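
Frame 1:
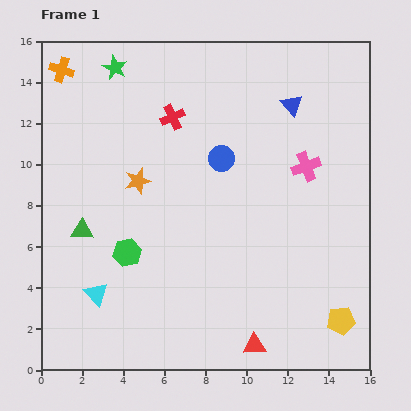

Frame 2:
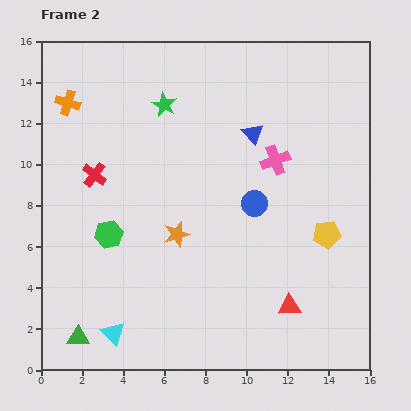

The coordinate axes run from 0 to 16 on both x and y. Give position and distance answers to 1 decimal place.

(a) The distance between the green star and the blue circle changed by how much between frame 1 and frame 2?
-0.3

Distance in frame 1: 6.8. Distance in frame 2: 6.5.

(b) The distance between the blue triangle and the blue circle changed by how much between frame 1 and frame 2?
-0.9

Distance in frame 1: 4.3. Distance in frame 2: 3.4.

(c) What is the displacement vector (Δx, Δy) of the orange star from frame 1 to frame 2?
(1.9, -2.6)

The orange star was at (4.7, 9.2) in frame 1 and (6.6, 6.6) in frame 2.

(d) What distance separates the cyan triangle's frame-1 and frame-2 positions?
2.1

The cyan triangle moved from (2.7, 3.7) to (3.5, 1.8), a distance of √(0.8² + 1.9²) ≈ 2.1.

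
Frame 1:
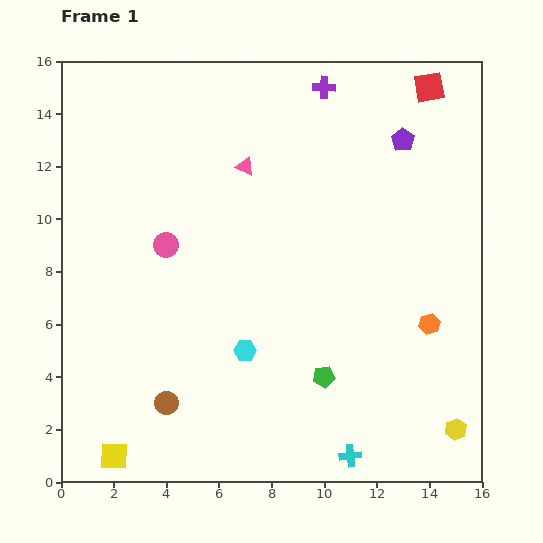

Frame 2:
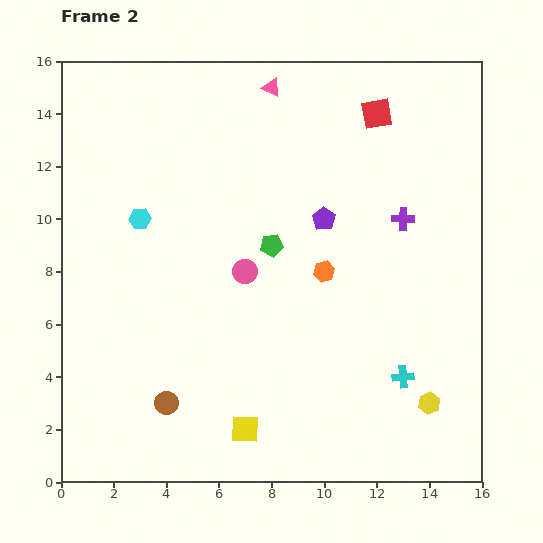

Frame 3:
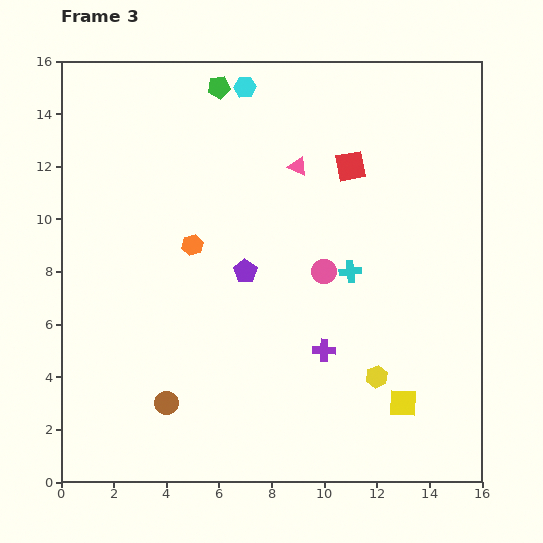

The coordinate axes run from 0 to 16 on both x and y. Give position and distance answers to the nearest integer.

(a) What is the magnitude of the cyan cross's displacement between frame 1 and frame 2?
4

The cyan cross moved from (11, 1) to (13, 4), a distance of √(2² + 3²) ≈ 4.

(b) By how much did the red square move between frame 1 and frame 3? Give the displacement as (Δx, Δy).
(-3, -3)

The red square was at (14, 15) in frame 1 and (11, 12) in frame 3.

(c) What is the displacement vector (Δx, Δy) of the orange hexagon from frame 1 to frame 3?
(-9, 3)

The orange hexagon was at (14, 6) in frame 1 and (5, 9) in frame 3.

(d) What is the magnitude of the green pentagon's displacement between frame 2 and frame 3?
6

The green pentagon moved from (8, 9) to (6, 15), a distance of √(2² + 6²) ≈ 6.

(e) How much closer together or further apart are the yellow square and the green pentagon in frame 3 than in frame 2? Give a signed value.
+7

Distance in frame 2: 7. Distance in frame 3: 14.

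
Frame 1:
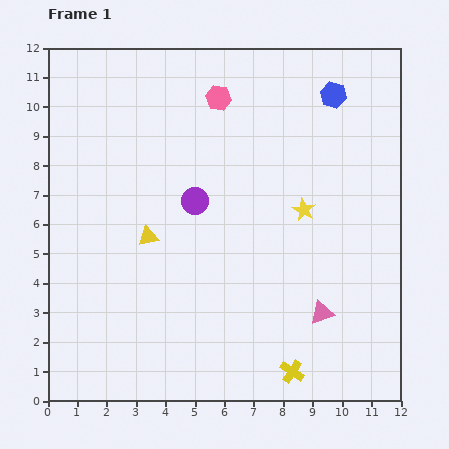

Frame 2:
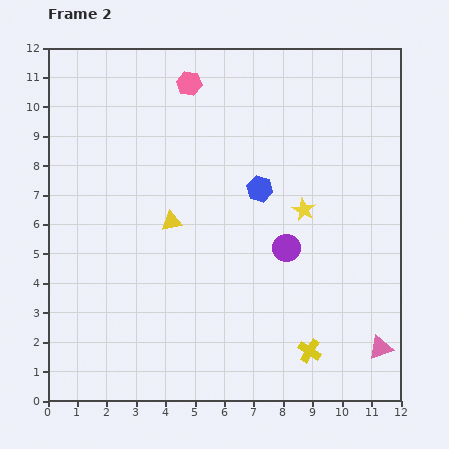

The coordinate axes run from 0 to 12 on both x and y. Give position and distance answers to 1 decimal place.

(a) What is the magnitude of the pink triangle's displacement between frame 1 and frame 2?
2.3

The pink triangle moved from (9.3, 3.0) to (11.3, 1.8), a distance of √(2.0² + 1.2²) ≈ 2.3.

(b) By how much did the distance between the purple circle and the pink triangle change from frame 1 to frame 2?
-1.0

Distance in frame 1: 5.7. Distance in frame 2: 4.7.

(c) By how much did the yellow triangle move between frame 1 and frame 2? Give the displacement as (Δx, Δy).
(0.8, 0.5)

The yellow triangle was at (3.4, 5.6) in frame 1 and (4.2, 6.1) in frame 2.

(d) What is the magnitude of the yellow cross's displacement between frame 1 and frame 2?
0.9

The yellow cross moved from (8.3, 1.0) to (8.9, 1.7), a distance of √(0.6² + 0.7²) ≈ 0.9.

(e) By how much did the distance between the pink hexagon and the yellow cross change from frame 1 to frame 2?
+0.4

Distance in frame 1: 9.6. Distance in frame 2: 10.0.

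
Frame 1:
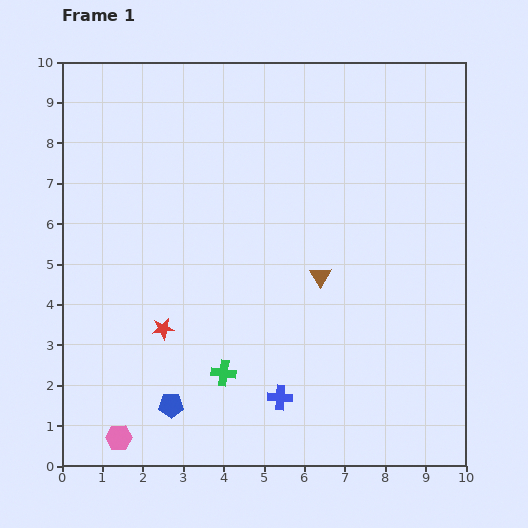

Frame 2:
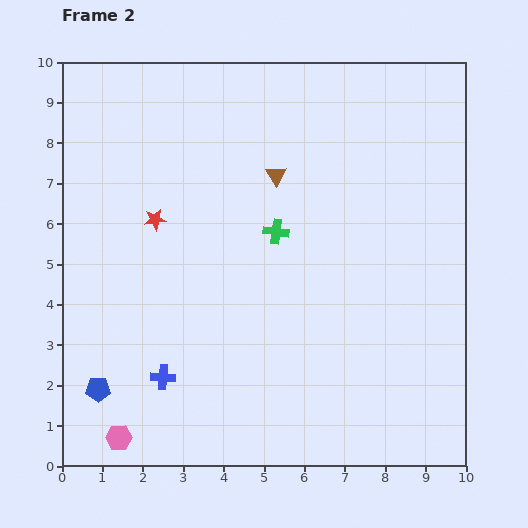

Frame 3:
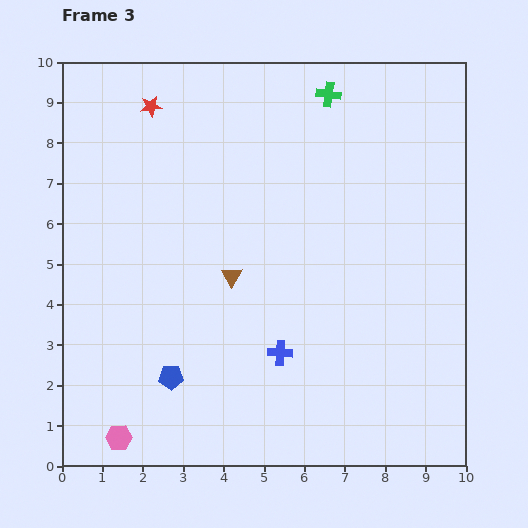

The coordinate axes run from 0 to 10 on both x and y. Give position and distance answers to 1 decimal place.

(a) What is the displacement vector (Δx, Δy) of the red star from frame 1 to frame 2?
(-0.2, 2.7)

The red star was at (2.5, 3.4) in frame 1 and (2.3, 6.1) in frame 2.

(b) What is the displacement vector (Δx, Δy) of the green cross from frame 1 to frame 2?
(1.3, 3.5)

The green cross was at (4.0, 2.3) in frame 1 and (5.3, 5.8) in frame 2.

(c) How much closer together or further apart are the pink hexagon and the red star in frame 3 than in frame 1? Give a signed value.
+5.3

Distance in frame 1: 2.9. Distance in frame 3: 8.2.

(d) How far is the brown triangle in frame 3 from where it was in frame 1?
2.2

The brown triangle moved from (6.4, 4.7) to (4.2, 4.7), a distance of √(2.2² + 0.0²) ≈ 2.2.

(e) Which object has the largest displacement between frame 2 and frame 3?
the green cross

(moved 3.6; next 3.0)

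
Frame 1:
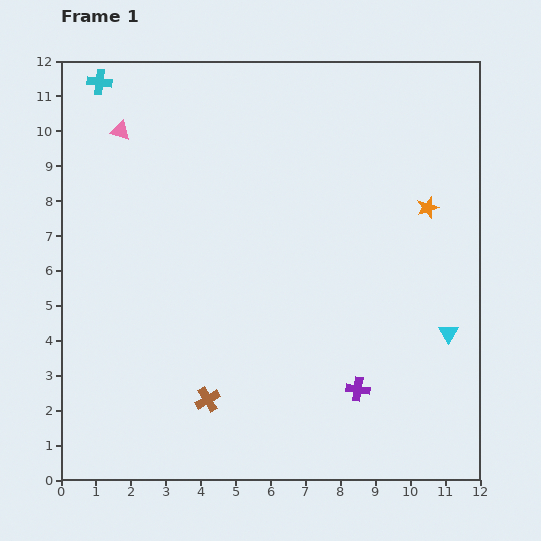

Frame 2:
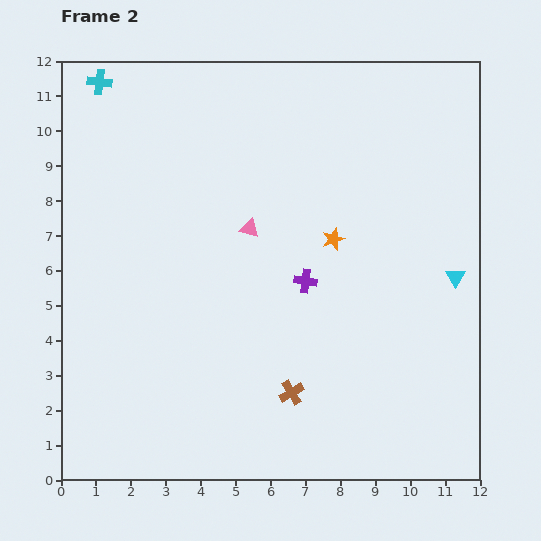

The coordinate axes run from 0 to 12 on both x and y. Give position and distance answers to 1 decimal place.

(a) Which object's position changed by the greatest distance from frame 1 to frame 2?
the pink triangle

(moved 4.6; next 3.4)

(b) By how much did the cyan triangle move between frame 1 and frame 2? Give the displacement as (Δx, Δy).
(0.2, 1.6)

The cyan triangle was at (11.1, 4.2) in frame 1 and (11.3, 5.8) in frame 2.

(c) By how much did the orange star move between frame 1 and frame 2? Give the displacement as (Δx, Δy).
(-2.7, -0.9)

The orange star was at (10.5, 7.8) in frame 1 and (7.8, 6.9) in frame 2.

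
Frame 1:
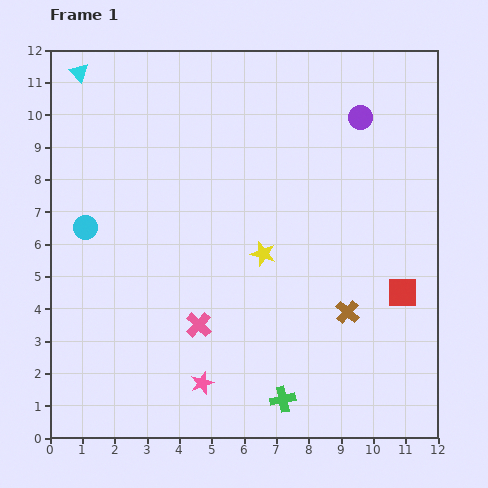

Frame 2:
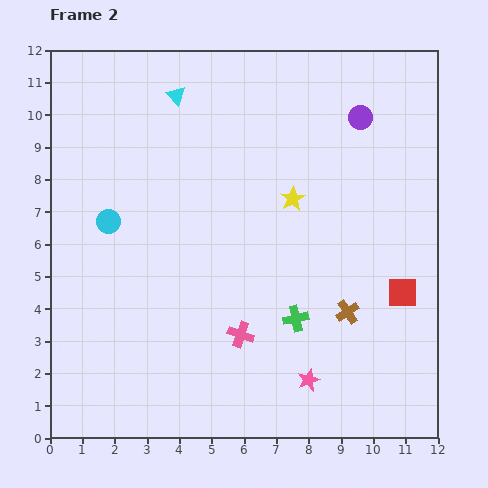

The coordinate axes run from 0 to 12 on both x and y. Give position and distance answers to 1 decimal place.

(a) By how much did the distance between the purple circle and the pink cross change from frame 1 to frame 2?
-0.4

Distance in frame 1: 8.1. Distance in frame 2: 7.7.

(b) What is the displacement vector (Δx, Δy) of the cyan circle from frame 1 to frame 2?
(0.7, 0.2)

The cyan circle was at (1.1, 6.5) in frame 1 and (1.8, 6.7) in frame 2.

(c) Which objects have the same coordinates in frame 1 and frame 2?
the brown cross, the purple circle, the red square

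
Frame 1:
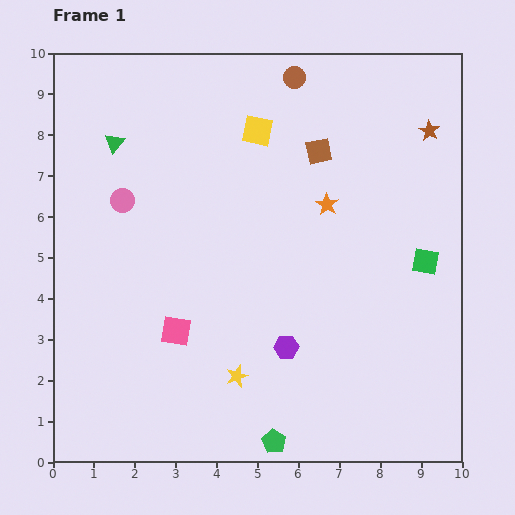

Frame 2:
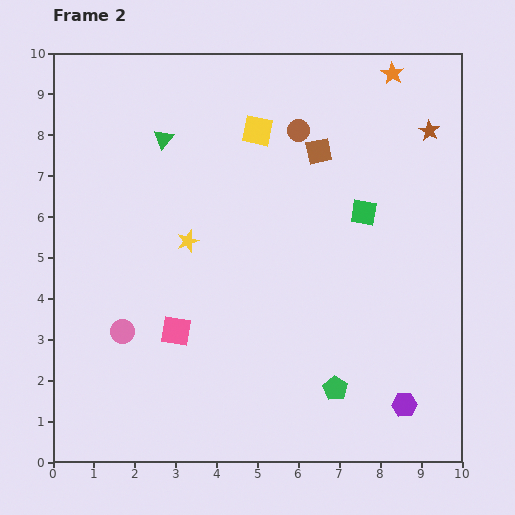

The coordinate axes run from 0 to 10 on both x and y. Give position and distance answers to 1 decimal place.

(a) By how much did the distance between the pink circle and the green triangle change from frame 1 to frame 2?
+3.4

Distance in frame 1: 1.4. Distance in frame 2: 4.8.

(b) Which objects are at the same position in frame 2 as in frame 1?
the pink square, the brown star, the yellow square, the brown square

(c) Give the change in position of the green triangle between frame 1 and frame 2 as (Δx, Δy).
(1.2, 0.1)

The green triangle was at (1.5, 7.8) in frame 1 and (2.7, 7.9) in frame 2.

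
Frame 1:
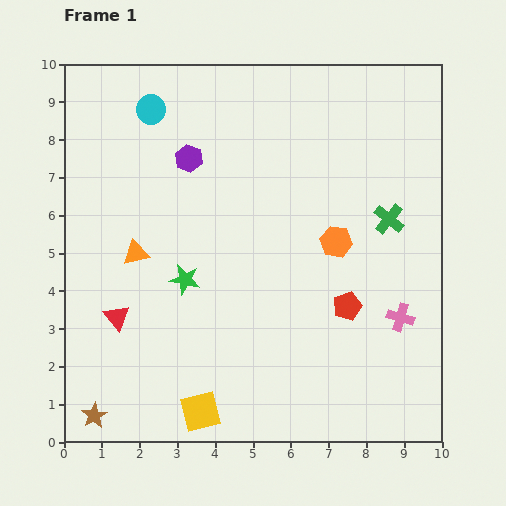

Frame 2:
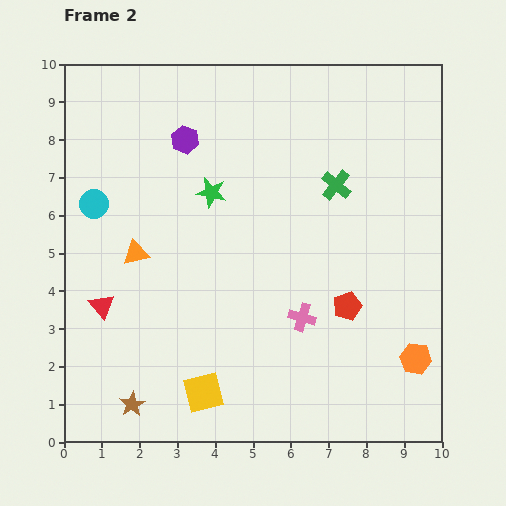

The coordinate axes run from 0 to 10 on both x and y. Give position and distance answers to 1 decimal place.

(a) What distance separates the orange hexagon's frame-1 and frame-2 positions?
3.7

The orange hexagon moved from (7.2, 5.3) to (9.3, 2.2), a distance of √(2.1² + 3.1²) ≈ 3.7.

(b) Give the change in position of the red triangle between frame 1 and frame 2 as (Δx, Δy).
(-0.4, 0.3)

The red triangle was at (1.4, 3.3) in frame 1 and (1.0, 3.6) in frame 2.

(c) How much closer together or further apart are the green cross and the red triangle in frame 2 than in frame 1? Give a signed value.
-0.7

Distance in frame 1: 7.7. Distance in frame 2: 7.0.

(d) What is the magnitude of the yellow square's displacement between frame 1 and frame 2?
0.5

The yellow square moved from (3.6, 0.8) to (3.7, 1.3), a distance of √(0.1² + 0.5²) ≈ 0.5.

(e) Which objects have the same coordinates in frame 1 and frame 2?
the orange triangle, the red pentagon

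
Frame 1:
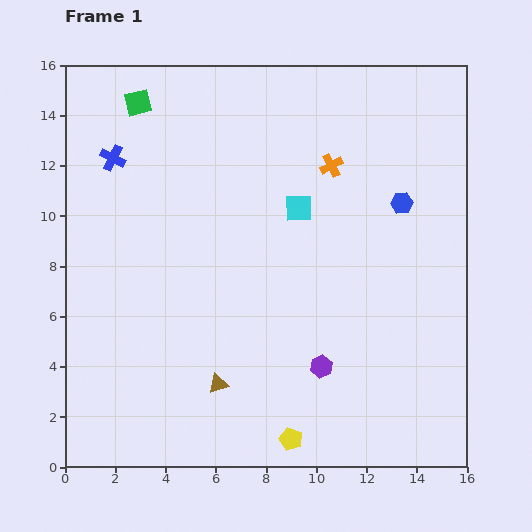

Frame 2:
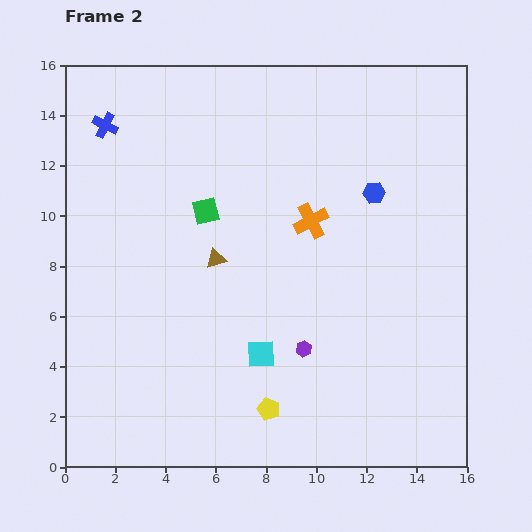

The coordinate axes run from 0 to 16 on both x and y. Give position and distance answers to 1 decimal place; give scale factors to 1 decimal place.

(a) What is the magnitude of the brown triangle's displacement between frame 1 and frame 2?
5.0

The brown triangle moved from (6.1, 3.3) to (6.0, 8.3), a distance of √(0.1² + 5.0²) ≈ 5.0.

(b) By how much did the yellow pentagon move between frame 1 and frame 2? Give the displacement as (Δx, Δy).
(-0.9, 1.2)

The yellow pentagon was at (9.0, 1.1) in frame 1 and (8.1, 2.3) in frame 2.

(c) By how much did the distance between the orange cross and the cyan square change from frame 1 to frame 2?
+3.6

Distance in frame 1: 2.1. Distance in frame 2: 5.7.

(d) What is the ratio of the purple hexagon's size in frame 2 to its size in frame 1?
0.7×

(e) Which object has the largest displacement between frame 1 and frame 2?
the cyan square

(moved 6.0; next 5.1)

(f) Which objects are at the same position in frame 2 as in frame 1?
none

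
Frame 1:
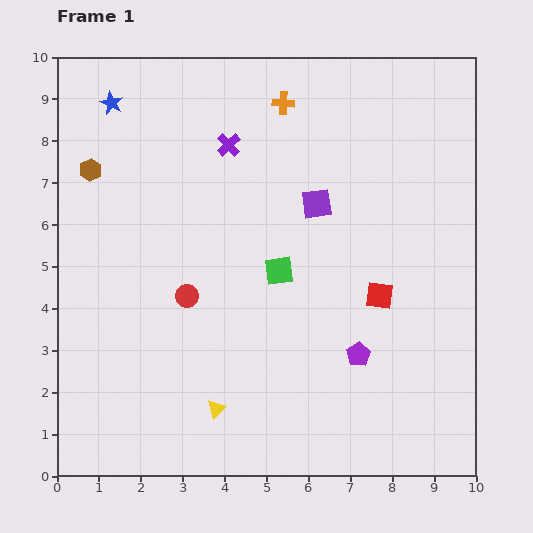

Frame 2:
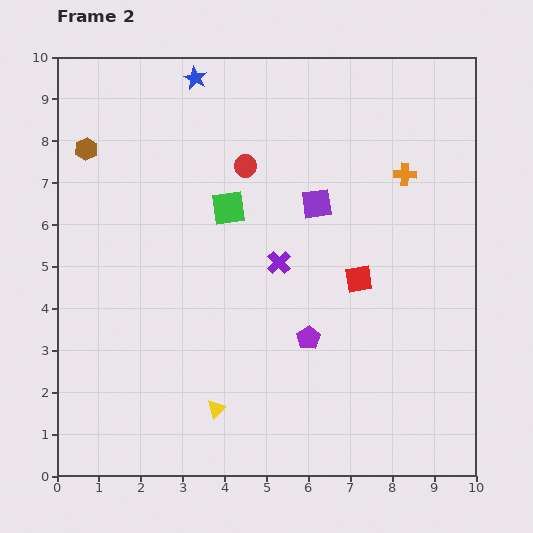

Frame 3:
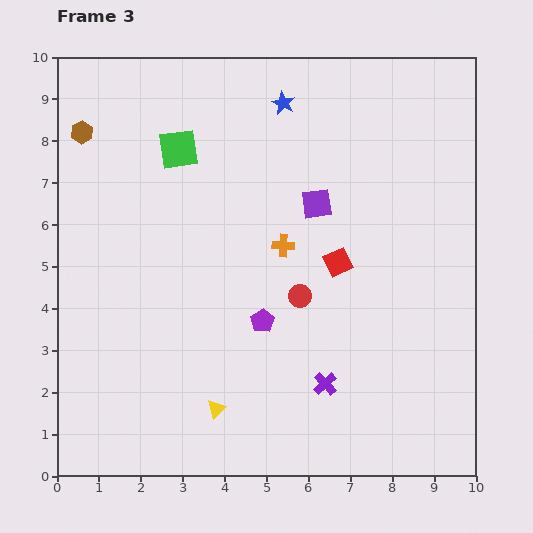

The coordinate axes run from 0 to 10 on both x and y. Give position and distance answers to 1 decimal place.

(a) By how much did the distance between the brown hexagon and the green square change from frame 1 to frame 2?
-1.4

Distance in frame 1: 5.1. Distance in frame 2: 3.7.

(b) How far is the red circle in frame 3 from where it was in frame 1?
2.7

The red circle moved from (3.1, 4.3) to (5.8, 4.3), a distance of √(2.7² + 0.0²) ≈ 2.7.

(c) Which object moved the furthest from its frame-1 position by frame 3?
the purple cross

(moved 6.1; next 4.1)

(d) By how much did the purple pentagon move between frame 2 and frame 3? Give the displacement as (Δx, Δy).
(-1.1, 0.4)

The purple pentagon was at (6.0, 3.3) in frame 2 and (4.9, 3.7) in frame 3.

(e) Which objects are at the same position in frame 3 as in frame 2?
the yellow triangle, the purple square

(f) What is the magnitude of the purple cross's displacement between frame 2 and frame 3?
3.1

The purple cross moved from (5.3, 5.1) to (6.4, 2.2), a distance of √(1.1² + 2.9²) ≈ 3.1.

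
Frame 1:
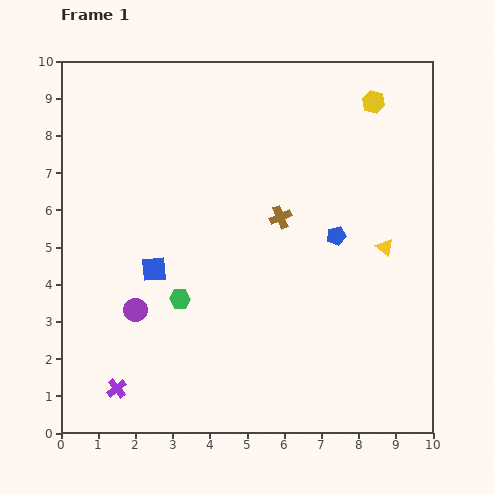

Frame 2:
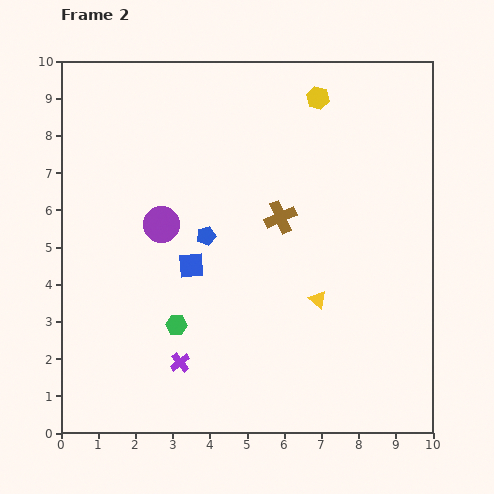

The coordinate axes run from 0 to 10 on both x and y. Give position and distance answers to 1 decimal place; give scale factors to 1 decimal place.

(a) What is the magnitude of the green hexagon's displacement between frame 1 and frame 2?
0.7

The green hexagon moved from (3.2, 3.6) to (3.1, 2.9), a distance of √(0.1² + 0.7²) ≈ 0.7.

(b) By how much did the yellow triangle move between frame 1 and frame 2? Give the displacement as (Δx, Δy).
(-1.8, -1.4)

The yellow triangle was at (8.7, 5.0) in frame 1 and (6.9, 3.6) in frame 2.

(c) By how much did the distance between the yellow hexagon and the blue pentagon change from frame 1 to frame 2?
+1.1

Distance in frame 1: 3.7. Distance in frame 2: 4.8.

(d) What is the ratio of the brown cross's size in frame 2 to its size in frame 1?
1.4×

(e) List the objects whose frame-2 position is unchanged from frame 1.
the brown cross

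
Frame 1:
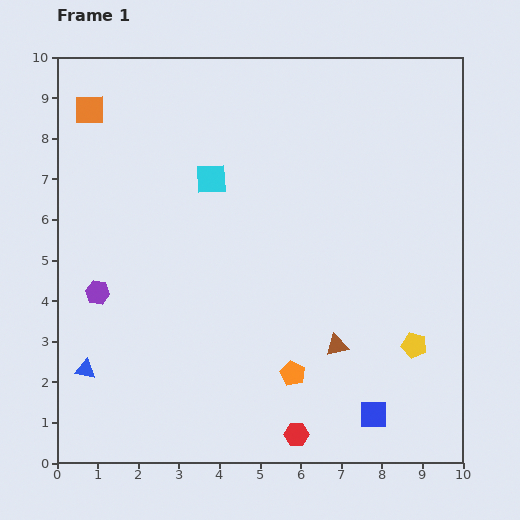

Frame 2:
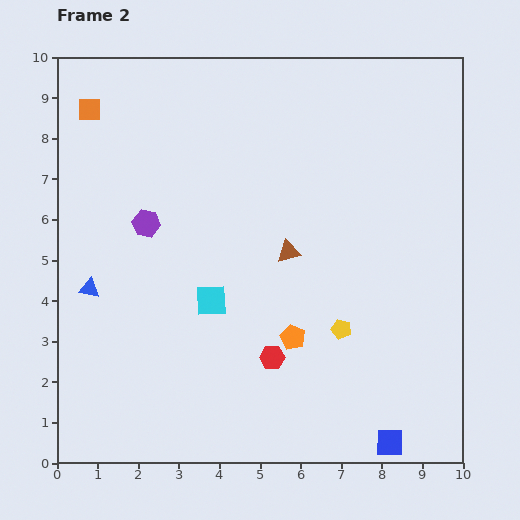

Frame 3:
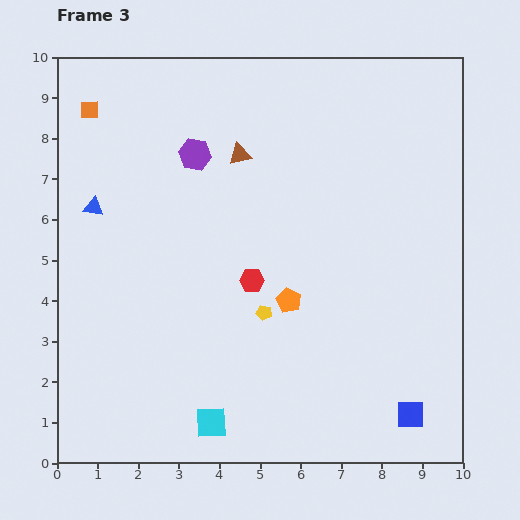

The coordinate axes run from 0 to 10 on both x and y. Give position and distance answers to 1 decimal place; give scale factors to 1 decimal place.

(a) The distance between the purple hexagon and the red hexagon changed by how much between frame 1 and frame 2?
-1.5

Distance in frame 1: 6.0. Distance in frame 2: 4.5.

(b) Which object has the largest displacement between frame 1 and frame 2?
the cyan square

(moved 3.0; next 2.6)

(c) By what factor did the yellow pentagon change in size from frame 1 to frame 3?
0.6×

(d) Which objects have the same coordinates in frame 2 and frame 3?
the orange square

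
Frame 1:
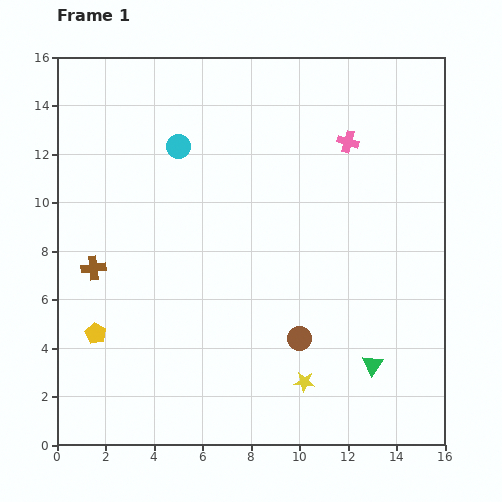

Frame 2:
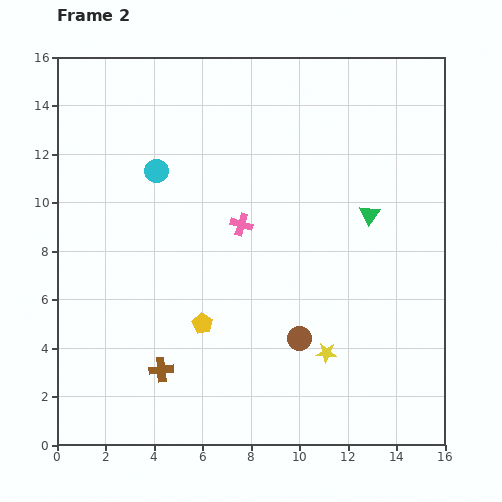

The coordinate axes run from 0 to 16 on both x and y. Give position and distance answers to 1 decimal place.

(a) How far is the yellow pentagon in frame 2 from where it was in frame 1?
4.4

The yellow pentagon moved from (1.6, 4.6) to (6.0, 5.0), a distance of √(4.4² + 0.4²) ≈ 4.4.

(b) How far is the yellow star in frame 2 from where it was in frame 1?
1.5

The yellow star moved from (10.2, 2.6) to (11.1, 3.8), a distance of √(0.9² + 1.2²) ≈ 1.5.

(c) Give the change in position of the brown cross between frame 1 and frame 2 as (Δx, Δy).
(2.8, -4.2)

The brown cross was at (1.5, 7.3) in frame 1 and (4.3, 3.1) in frame 2.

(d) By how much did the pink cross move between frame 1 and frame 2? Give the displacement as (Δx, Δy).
(-4.4, -3.4)

The pink cross was at (12.0, 12.5) in frame 1 and (7.6, 9.1) in frame 2.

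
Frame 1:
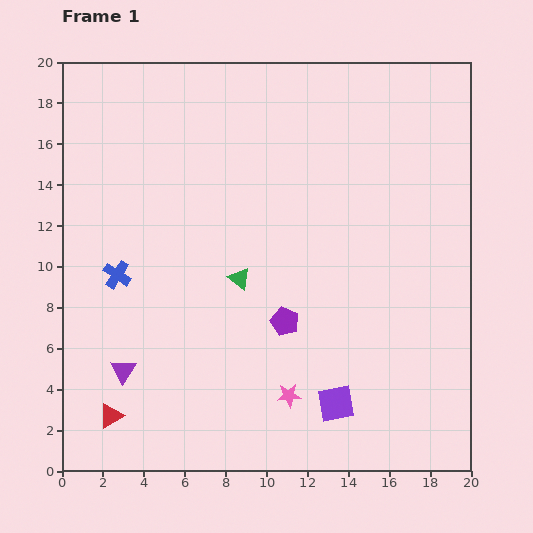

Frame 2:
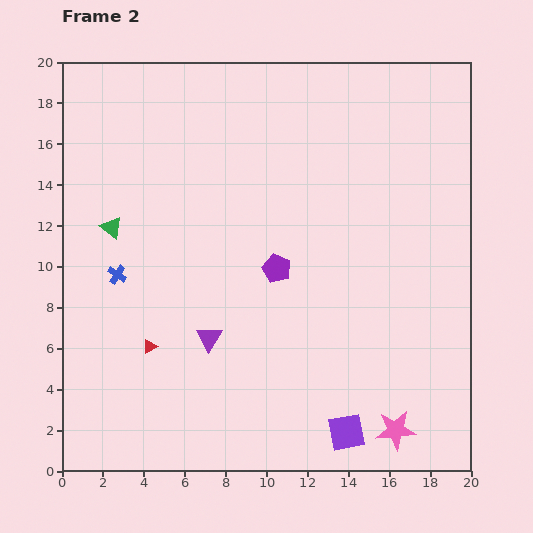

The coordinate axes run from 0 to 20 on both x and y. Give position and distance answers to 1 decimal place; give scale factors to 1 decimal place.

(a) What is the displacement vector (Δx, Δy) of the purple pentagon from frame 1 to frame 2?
(-0.4, 2.6)

The purple pentagon was at (10.9, 7.3) in frame 1 and (10.5, 9.9) in frame 2.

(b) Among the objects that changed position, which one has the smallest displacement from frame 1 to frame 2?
the purple square

(moved 1.5)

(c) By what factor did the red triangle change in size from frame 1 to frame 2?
0.6×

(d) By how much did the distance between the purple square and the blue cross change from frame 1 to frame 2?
+1.2

Distance in frame 1: 12.4. Distance in frame 2: 13.6.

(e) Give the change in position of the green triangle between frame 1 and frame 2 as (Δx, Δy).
(-6.3, 2.5)

The green triangle was at (8.7, 9.4) in frame 1 and (2.4, 11.9) in frame 2.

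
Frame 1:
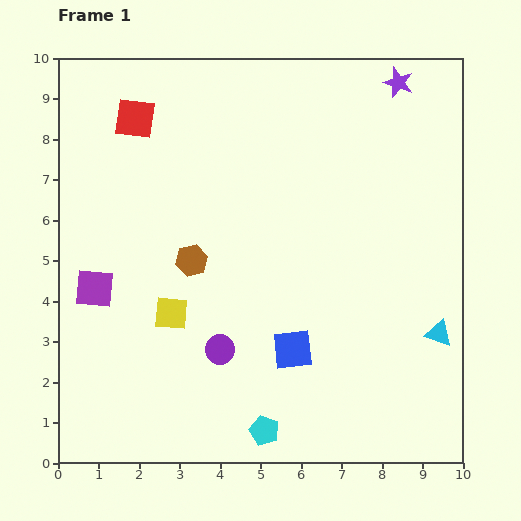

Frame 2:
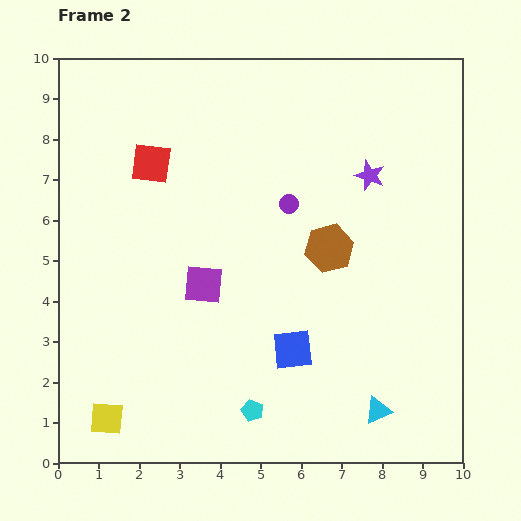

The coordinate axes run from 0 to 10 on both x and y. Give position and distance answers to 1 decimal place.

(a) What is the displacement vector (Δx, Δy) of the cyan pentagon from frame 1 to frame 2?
(-0.3, 0.5)

The cyan pentagon was at (5.1, 0.8) in frame 1 and (4.8, 1.3) in frame 2.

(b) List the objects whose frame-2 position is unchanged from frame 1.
the blue square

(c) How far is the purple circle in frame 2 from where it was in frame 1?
4.0

The purple circle moved from (4.0, 2.8) to (5.7, 6.4), a distance of √(1.7² + 3.6²) ≈ 4.0.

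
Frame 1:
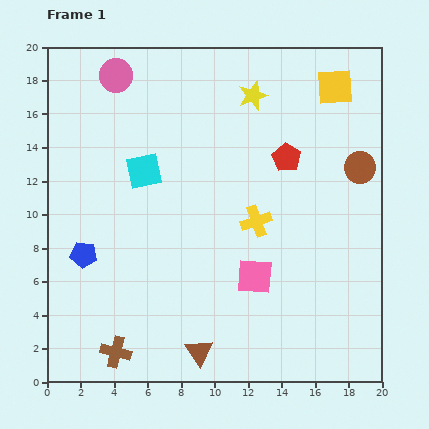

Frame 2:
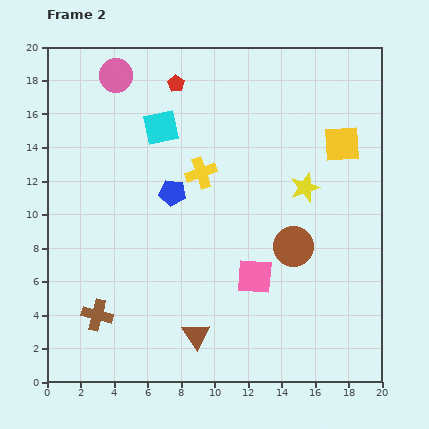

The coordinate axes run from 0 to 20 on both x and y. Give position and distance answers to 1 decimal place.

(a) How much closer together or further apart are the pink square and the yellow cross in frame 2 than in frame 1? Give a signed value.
+3.7

Distance in frame 1: 3.3. Distance in frame 2: 7.0.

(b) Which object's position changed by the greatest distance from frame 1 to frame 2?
the red pentagon

(moved 7.9; next 6.5)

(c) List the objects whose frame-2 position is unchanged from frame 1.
the pink circle, the pink square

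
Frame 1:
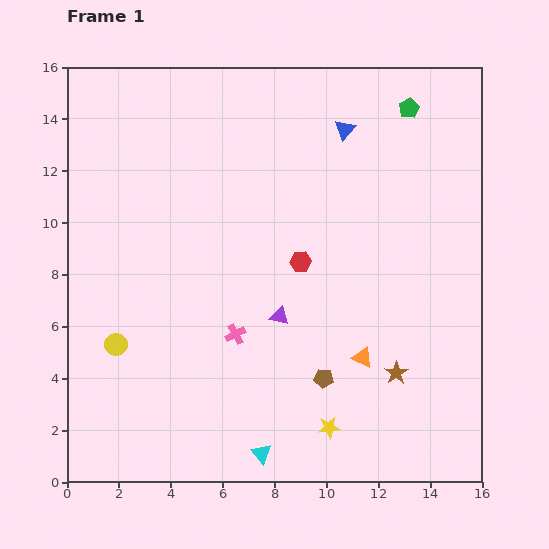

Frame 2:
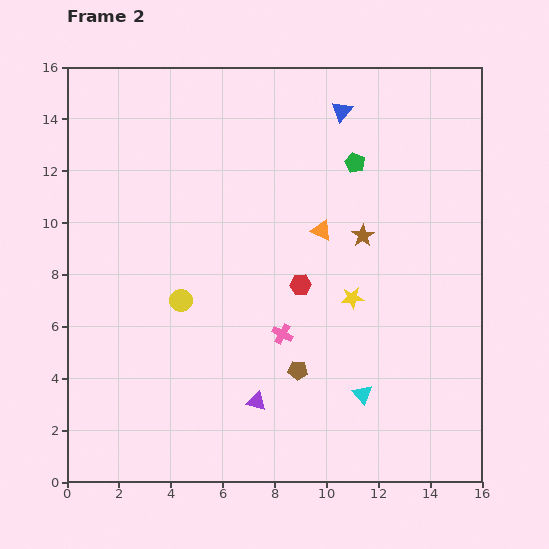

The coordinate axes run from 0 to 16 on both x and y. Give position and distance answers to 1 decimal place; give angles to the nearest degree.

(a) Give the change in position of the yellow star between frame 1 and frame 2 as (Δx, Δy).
(0.9, 5.0)

The yellow star was at (10.1, 2.1) in frame 1 and (11.0, 7.1) in frame 2.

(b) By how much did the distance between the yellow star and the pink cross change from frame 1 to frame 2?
-2.1

Distance in frame 1: 5.1. Distance in frame 2: 3.0.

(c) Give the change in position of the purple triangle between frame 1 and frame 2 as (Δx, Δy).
(-0.9, -3.3)

The purple triangle was at (8.2, 6.4) in frame 1 and (7.3, 3.1) in frame 2.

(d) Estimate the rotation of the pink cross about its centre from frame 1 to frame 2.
34° counter-clockwise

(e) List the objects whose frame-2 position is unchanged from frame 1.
none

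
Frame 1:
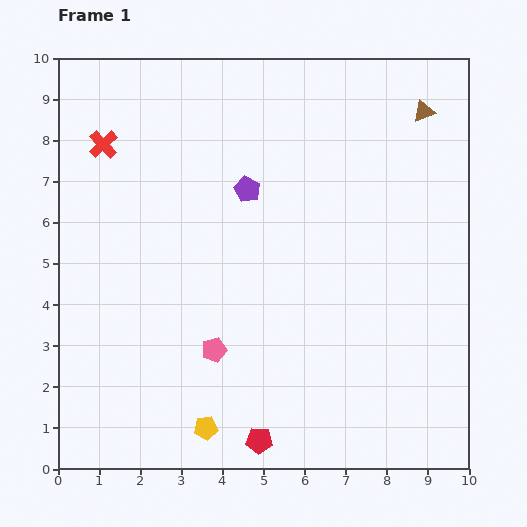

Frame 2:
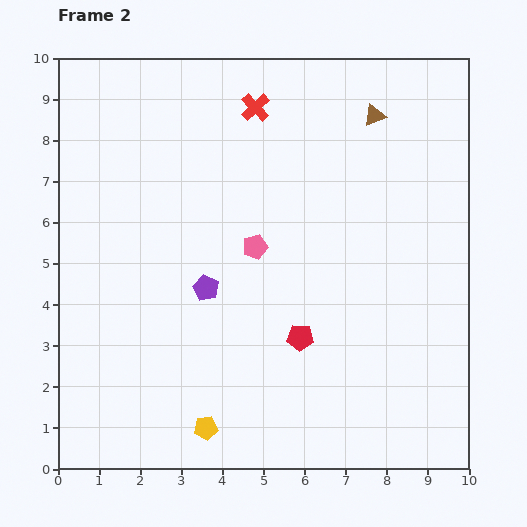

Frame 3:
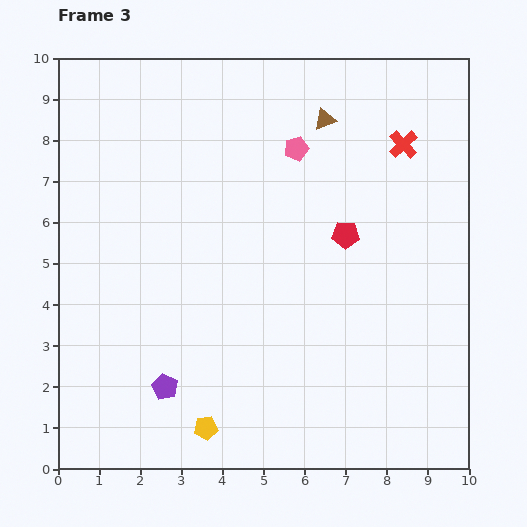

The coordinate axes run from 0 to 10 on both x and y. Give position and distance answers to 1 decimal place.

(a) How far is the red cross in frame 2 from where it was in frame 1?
3.8

The red cross moved from (1.1, 7.9) to (4.8, 8.8), a distance of √(3.7² + 0.9²) ≈ 3.8.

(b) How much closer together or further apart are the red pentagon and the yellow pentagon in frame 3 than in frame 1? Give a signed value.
+4.5

Distance in frame 1: 1.3. Distance in frame 3: 5.8.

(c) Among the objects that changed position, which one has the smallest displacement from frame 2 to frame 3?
the brown triangle

(moved 1.2)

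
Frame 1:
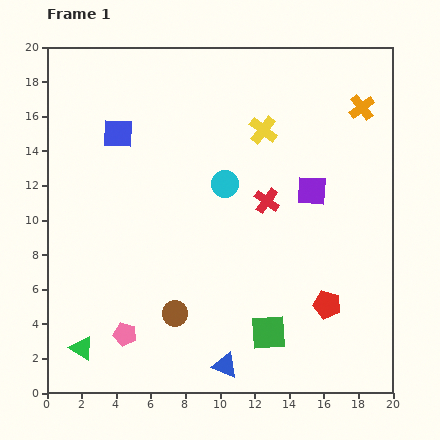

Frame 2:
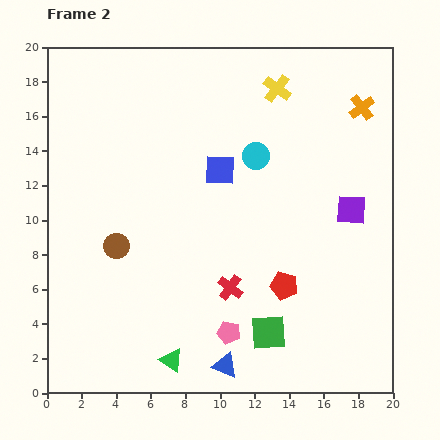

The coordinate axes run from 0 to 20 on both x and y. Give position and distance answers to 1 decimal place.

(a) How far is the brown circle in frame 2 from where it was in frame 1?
5.2

The brown circle moved from (7.4, 4.6) to (4.0, 8.5), a distance of √(3.4² + 3.9²) ≈ 5.2.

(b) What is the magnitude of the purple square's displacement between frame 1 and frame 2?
2.5

The purple square moved from (15.3, 11.7) to (17.6, 10.6), a distance of √(2.3² + 1.1²) ≈ 2.5.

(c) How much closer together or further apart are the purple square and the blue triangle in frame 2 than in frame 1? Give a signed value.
+0.3

Distance in frame 1: 11.3. Distance in frame 2: 11.6.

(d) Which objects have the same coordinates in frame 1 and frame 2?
the orange cross, the green square, the blue triangle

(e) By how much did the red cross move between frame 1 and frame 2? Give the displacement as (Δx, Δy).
(-2.1, -5.0)

The red cross was at (12.7, 11.1) in frame 1 and (10.6, 6.1) in frame 2.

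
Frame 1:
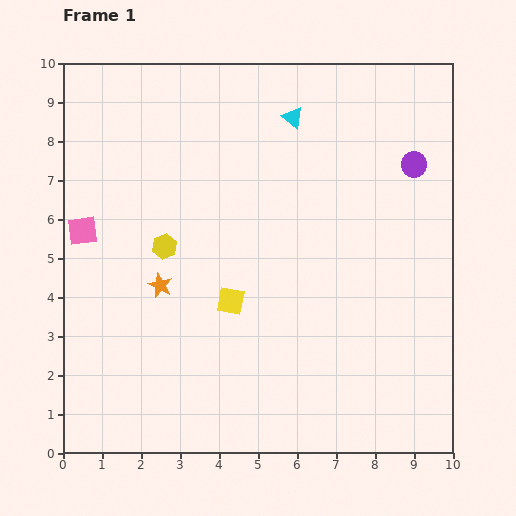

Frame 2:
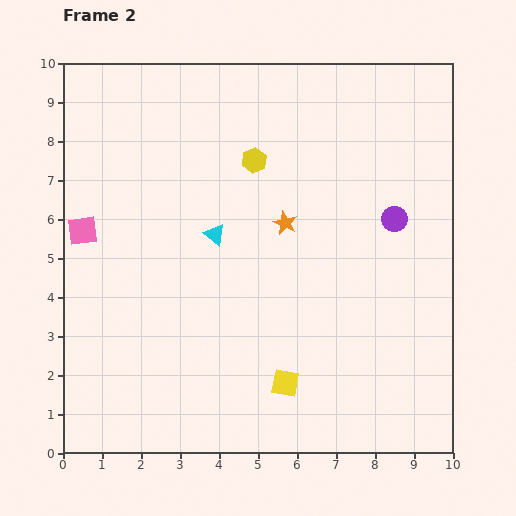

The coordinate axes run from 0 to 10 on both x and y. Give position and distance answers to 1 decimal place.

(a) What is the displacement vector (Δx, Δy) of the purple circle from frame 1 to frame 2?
(-0.5, -1.4)

The purple circle was at (9.0, 7.4) in frame 1 and (8.5, 6.0) in frame 2.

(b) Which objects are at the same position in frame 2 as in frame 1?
the pink square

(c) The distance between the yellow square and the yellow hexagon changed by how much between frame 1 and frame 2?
+3.6

Distance in frame 1: 2.2. Distance in frame 2: 5.8.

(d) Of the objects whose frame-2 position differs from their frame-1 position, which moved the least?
the purple circle

(moved 1.5)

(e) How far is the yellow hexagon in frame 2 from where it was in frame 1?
3.2

The yellow hexagon moved from (2.6, 5.3) to (4.9, 7.5), a distance of √(2.3² + 2.2²) ≈ 3.2.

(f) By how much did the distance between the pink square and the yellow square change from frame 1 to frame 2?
+2.3

Distance in frame 1: 4.2. Distance in frame 2: 6.5.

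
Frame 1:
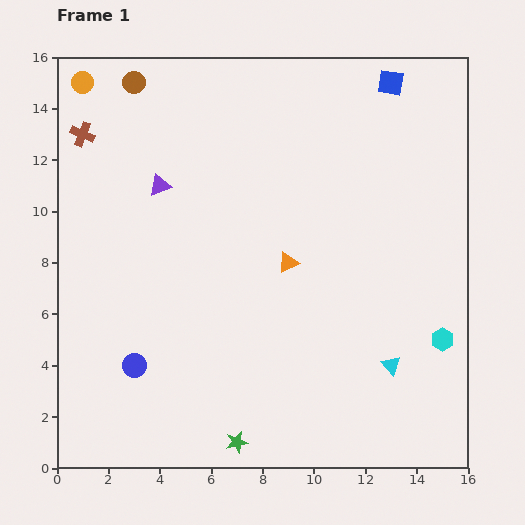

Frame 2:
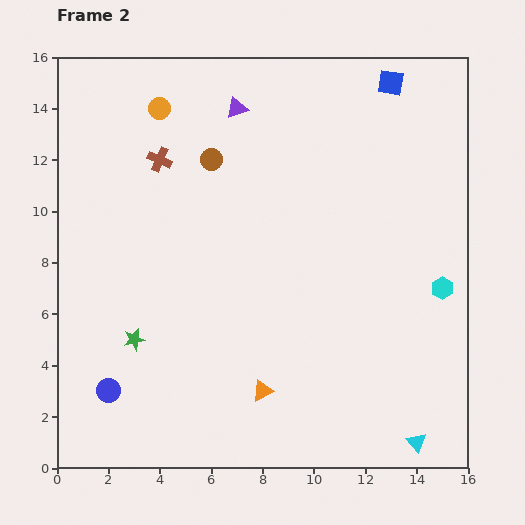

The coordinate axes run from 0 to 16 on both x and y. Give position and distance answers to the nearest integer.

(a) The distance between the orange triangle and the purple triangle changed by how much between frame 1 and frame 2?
+5

Distance in frame 1: 6. Distance in frame 2: 11.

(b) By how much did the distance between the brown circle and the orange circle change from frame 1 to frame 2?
+1

Distance in frame 1: 2. Distance in frame 2: 3.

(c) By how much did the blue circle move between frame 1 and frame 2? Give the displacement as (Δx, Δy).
(-1, -1)

The blue circle was at (3, 4) in frame 1 and (2, 3) in frame 2.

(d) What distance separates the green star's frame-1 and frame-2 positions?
6

The green star moved from (7, 1) to (3, 5), a distance of √(4² + 4²) ≈ 6.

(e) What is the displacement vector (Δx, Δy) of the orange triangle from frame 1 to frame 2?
(-1, -5)

The orange triangle was at (9, 8) in frame 1 and (8, 3) in frame 2.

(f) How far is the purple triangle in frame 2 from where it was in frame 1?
4

The purple triangle moved from (4, 11) to (7, 14), a distance of √(3² + 3²) ≈ 4.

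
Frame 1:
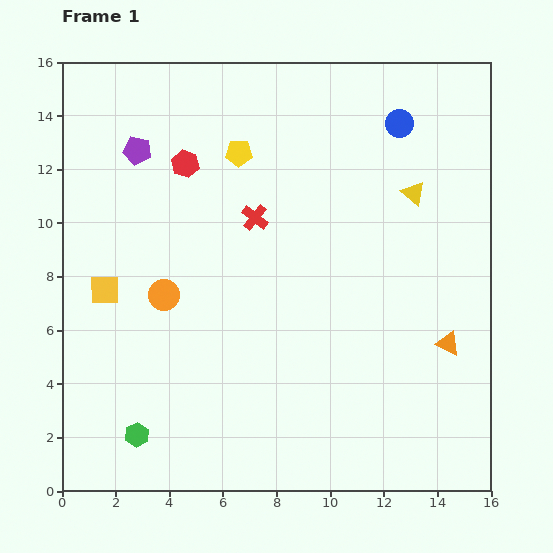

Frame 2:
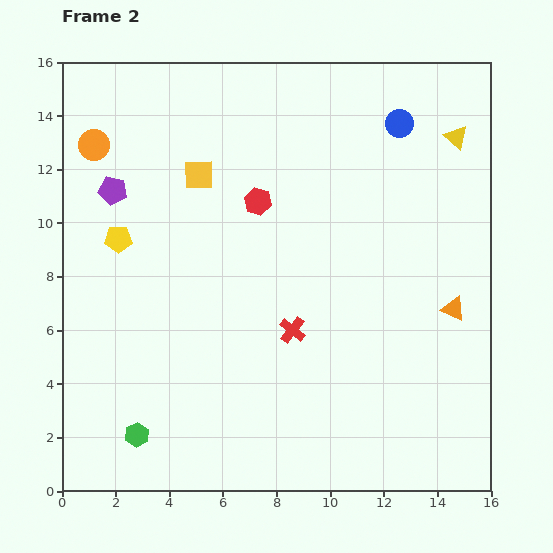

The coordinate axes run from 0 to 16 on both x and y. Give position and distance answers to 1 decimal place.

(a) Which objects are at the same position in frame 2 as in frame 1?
the green hexagon, the blue circle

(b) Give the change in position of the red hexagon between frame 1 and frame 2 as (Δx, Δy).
(2.7, -1.4)

The red hexagon was at (4.6, 12.2) in frame 1 and (7.3, 10.8) in frame 2.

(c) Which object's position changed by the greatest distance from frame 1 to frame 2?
the orange circle

(moved 6.2; next 5.5)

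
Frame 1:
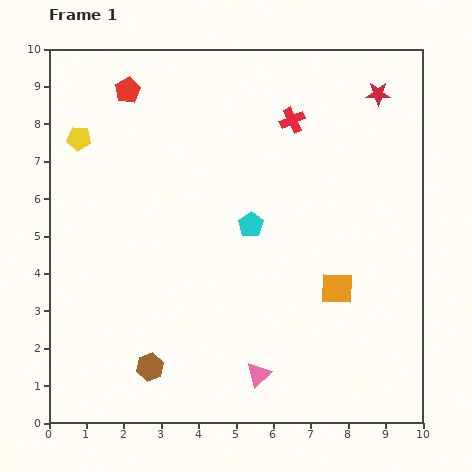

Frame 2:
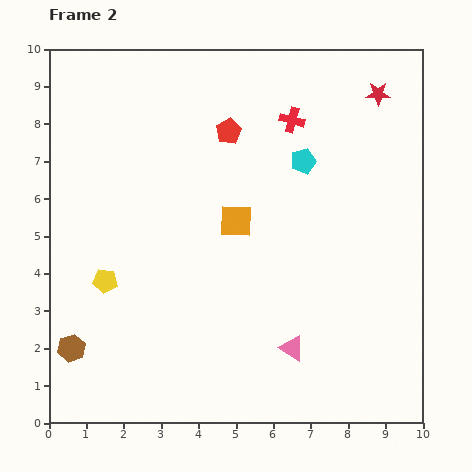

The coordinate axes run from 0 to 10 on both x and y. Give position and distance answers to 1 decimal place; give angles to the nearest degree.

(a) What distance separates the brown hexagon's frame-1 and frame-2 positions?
2.2

The brown hexagon moved from (2.7, 1.5) to (0.6, 2.0), a distance of √(2.1² + 0.5²) ≈ 2.2.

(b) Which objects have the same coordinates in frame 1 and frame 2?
the red cross, the red star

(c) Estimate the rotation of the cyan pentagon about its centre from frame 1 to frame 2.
19° clockwise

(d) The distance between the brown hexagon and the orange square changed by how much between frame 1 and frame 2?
+0.2

Distance in frame 1: 5.4. Distance in frame 2: 5.6.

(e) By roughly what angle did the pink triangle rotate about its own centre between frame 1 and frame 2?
46° counter-clockwise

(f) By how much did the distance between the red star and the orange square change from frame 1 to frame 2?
-0.2

Distance in frame 1: 5.3. Distance in frame 2: 5.1.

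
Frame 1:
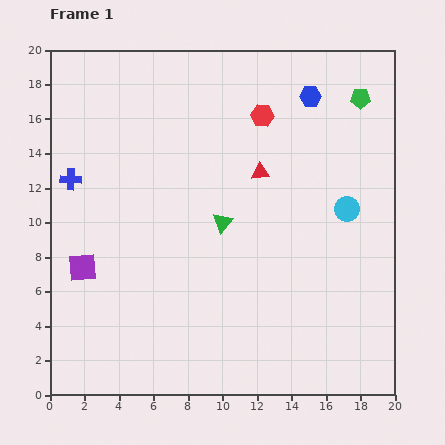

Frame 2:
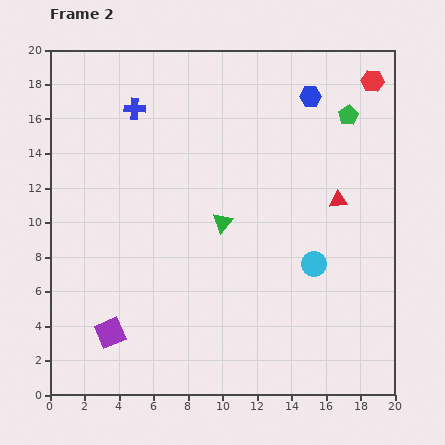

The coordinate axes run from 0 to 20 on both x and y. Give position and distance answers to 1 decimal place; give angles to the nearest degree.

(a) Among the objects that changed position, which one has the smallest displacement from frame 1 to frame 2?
the green pentagon

(moved 1.2)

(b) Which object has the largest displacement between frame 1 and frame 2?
the red hexagon

(moved 6.7; next 5.5)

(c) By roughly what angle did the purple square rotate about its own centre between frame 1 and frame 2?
18° counter-clockwise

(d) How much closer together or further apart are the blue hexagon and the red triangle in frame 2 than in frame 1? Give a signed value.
+0.9

Distance in frame 1: 5.3. Distance in frame 2: 6.2.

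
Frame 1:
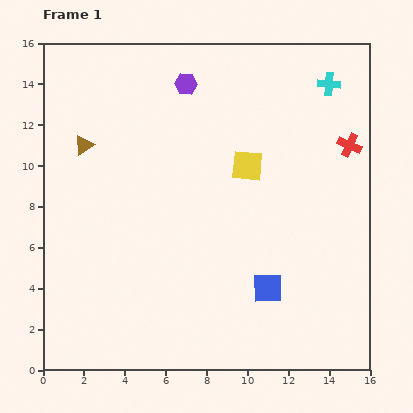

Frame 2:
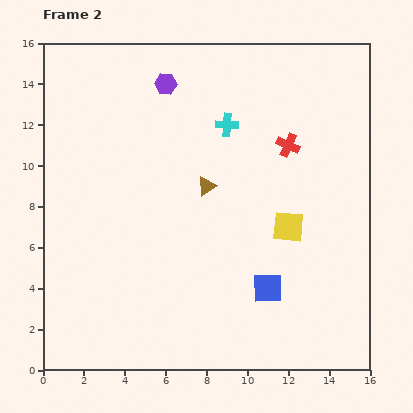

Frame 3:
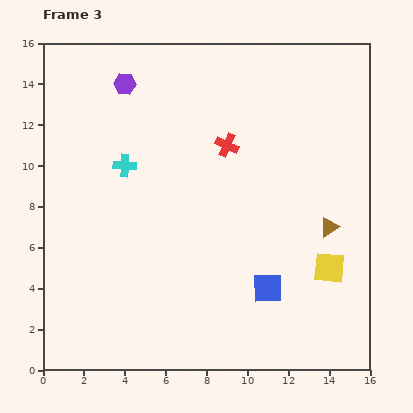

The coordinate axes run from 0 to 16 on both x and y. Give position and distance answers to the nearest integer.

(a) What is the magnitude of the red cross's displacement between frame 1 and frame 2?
3

The red cross moved from (15, 11) to (12, 11), a distance of √(3² + 0²) ≈ 3.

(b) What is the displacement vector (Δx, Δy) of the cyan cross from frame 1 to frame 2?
(-5, -2)

The cyan cross was at (14, 14) in frame 1 and (9, 12) in frame 2.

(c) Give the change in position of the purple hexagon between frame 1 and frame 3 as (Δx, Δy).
(-3, 0)

The purple hexagon was at (7, 14) in frame 1 and (4, 14) in frame 3.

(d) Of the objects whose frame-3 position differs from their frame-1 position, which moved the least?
the purple hexagon

(moved 3)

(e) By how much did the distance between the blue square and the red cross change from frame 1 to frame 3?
-1

Distance in frame 1: 8. Distance in frame 3: 7.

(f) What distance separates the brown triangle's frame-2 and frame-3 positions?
6

The brown triangle moved from (8, 9) to (14, 7), a distance of √(6² + 2²) ≈ 6.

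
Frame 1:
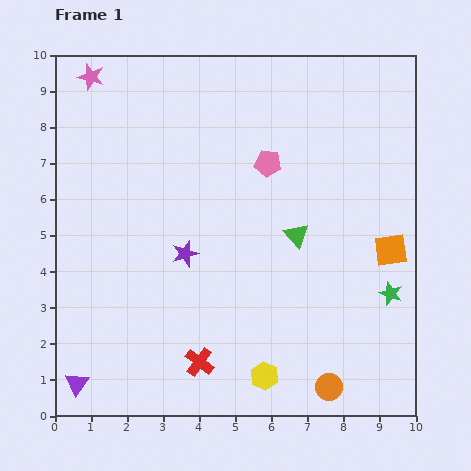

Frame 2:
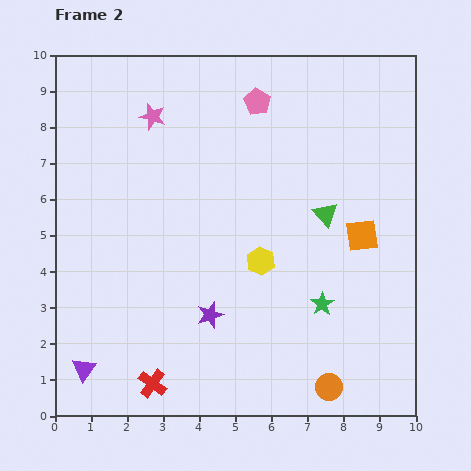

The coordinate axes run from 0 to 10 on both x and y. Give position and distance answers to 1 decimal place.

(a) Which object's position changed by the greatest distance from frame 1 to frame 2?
the yellow hexagon

(moved 3.2; next 2.0)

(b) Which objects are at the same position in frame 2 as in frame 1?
the orange circle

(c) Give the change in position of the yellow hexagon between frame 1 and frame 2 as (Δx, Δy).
(-0.1, 3.2)

The yellow hexagon was at (5.8, 1.1) in frame 1 and (5.7, 4.3) in frame 2.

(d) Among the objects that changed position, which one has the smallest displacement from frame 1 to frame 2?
the purple triangle

(moved 0.4)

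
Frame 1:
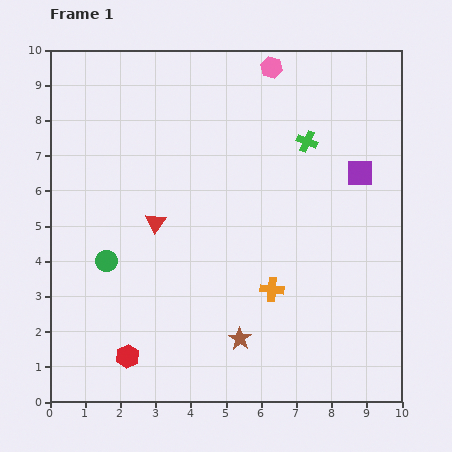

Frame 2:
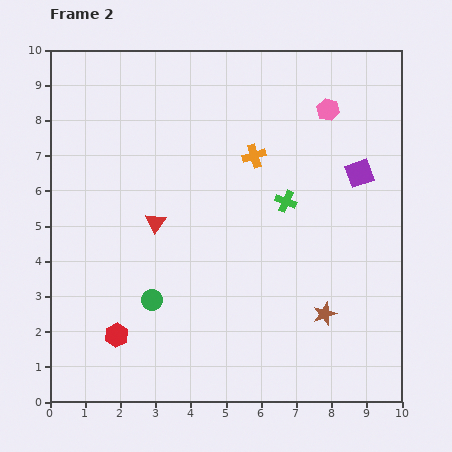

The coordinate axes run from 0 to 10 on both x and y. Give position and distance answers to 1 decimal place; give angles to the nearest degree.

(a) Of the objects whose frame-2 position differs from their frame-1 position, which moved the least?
the red hexagon

(moved 0.7)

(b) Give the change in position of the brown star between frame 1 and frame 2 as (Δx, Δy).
(2.4, 0.7)

The brown star was at (5.4, 1.8) in frame 1 and (7.8, 2.5) in frame 2.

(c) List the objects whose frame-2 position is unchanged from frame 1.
the red triangle, the purple square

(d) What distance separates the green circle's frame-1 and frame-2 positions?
1.7

The green circle moved from (1.6, 4.0) to (2.9, 2.9), a distance of √(1.3² + 1.1²) ≈ 1.7.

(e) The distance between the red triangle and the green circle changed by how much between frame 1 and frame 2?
+0.4

Distance in frame 1: 1.8. Distance in frame 2: 2.2.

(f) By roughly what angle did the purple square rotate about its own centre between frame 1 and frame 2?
21° counter-clockwise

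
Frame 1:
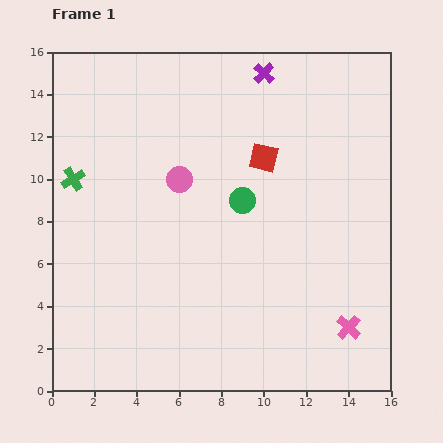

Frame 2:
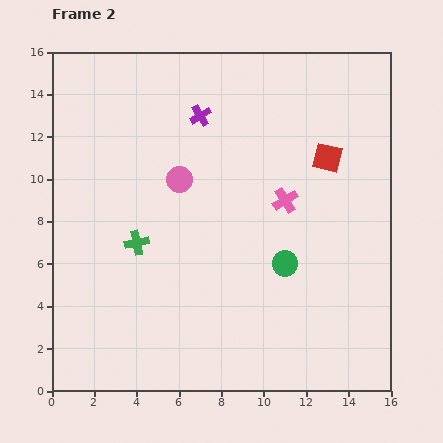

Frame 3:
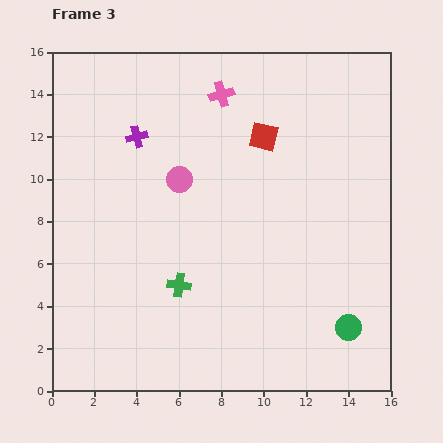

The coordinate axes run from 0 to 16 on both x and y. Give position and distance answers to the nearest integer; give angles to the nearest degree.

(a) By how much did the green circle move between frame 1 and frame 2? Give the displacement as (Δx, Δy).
(2, -3)

The green circle was at (9, 9) in frame 1 and (11, 6) in frame 2.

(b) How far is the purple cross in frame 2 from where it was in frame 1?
4

The purple cross moved from (10, 15) to (7, 13), a distance of √(3² + 2²) ≈ 4.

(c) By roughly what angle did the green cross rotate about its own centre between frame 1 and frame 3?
39° clockwise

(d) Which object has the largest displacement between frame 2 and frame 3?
the pink cross

(moved 6; next 4)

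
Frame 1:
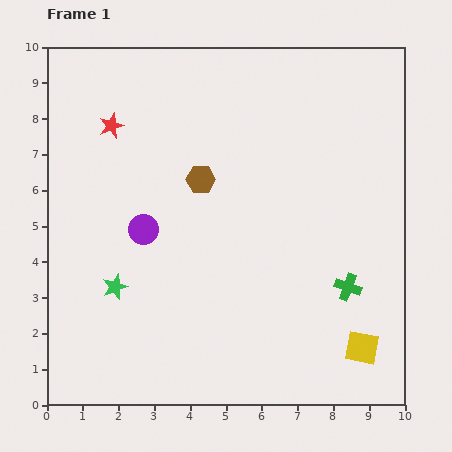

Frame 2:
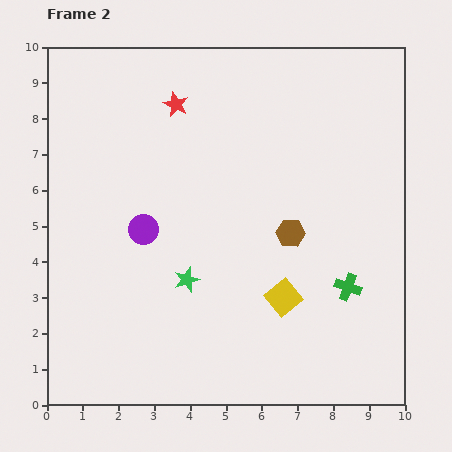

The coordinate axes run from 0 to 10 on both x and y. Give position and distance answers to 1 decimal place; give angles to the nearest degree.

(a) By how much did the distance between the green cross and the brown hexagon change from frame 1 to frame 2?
-2.9

Distance in frame 1: 5.1. Distance in frame 2: 2.2.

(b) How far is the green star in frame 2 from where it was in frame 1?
2.0

The green star moved from (1.9, 3.3) to (3.9, 3.5), a distance of √(2.0² + 0.2²) ≈ 2.0.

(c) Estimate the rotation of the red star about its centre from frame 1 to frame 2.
27° counter-clockwise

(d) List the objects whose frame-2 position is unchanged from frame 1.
the green cross, the purple circle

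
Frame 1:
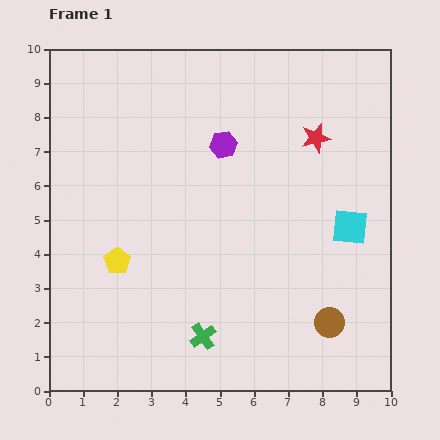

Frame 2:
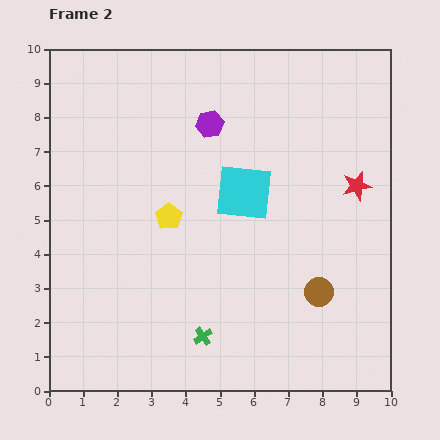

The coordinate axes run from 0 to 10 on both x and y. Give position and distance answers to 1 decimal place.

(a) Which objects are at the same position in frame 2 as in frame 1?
the green cross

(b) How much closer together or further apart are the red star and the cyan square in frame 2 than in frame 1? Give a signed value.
+0.5

Distance in frame 1: 2.8. Distance in frame 2: 3.3.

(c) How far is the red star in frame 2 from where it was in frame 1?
1.8

The red star moved from (7.8, 7.4) to (9.0, 6.0), a distance of √(1.2² + 1.4²) ≈ 1.8.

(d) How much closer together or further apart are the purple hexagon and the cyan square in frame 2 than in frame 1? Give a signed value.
-2.2

Distance in frame 1: 4.4. Distance in frame 2: 2.2.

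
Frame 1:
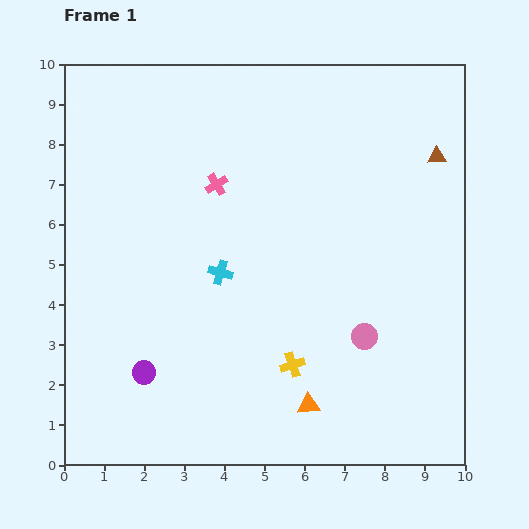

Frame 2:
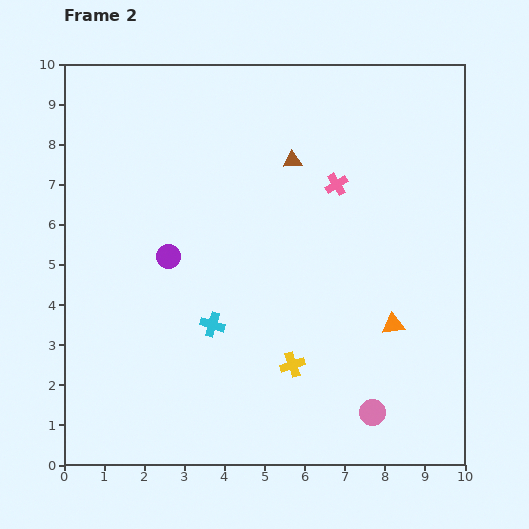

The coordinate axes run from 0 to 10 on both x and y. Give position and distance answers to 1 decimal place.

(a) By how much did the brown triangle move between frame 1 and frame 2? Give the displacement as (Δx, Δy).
(-3.6, -0.1)

The brown triangle was at (9.3, 7.7) in frame 1 and (5.7, 7.6) in frame 2.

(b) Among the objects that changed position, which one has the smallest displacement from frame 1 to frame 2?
the cyan cross

(moved 1.3)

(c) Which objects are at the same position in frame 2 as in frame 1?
the yellow cross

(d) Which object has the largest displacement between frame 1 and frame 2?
the brown triangle

(moved 3.6; next 3.0)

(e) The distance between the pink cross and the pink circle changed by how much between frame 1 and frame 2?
+0.5

Distance in frame 1: 5.3. Distance in frame 2: 5.8.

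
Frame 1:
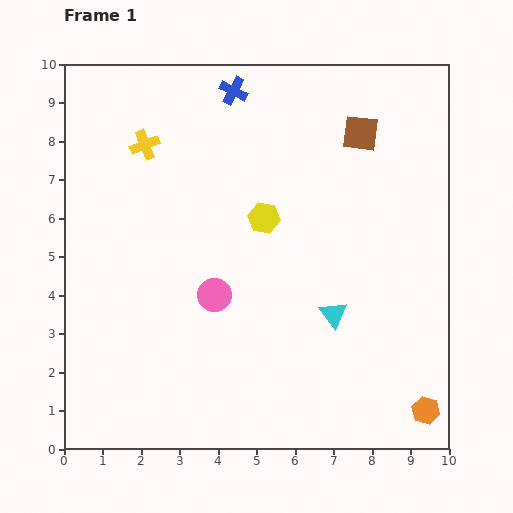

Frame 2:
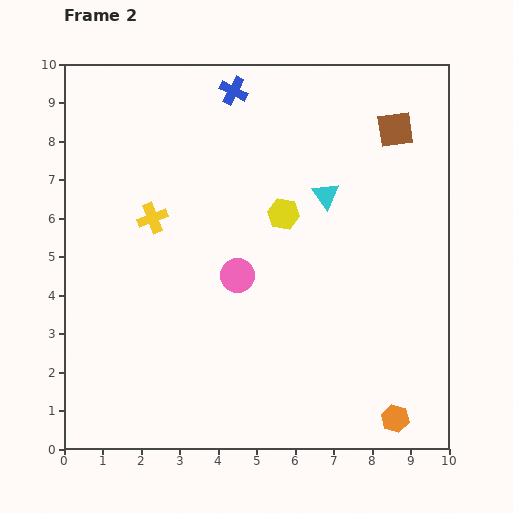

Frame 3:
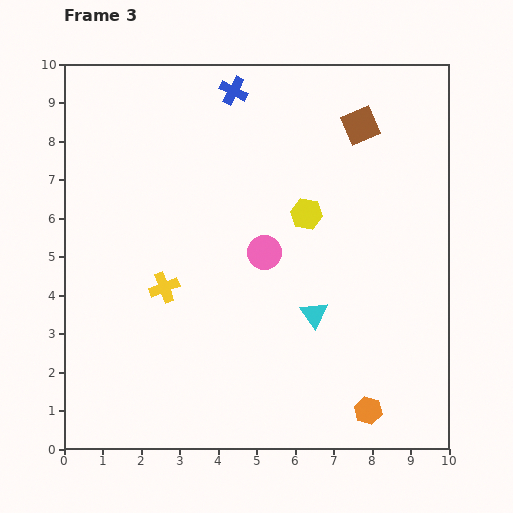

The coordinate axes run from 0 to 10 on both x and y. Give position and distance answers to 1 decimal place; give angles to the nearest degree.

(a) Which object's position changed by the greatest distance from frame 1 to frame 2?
the cyan triangle

(moved 3.1; next 1.9)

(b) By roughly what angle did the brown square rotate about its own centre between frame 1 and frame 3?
30° counter-clockwise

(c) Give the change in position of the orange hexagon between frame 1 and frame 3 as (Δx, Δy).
(-1.5, 0.0)

The orange hexagon was at (9.4, 1.0) in frame 1 and (7.9, 1.0) in frame 3.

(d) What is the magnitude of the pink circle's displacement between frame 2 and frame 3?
0.9

The pink circle moved from (4.5, 4.5) to (5.2, 5.1), a distance of √(0.7² + 0.6²) ≈ 0.9.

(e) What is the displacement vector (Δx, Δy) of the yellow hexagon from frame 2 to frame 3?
(0.6, 0.0)

The yellow hexagon was at (5.7, 6.1) in frame 2 and (6.3, 6.1) in frame 3.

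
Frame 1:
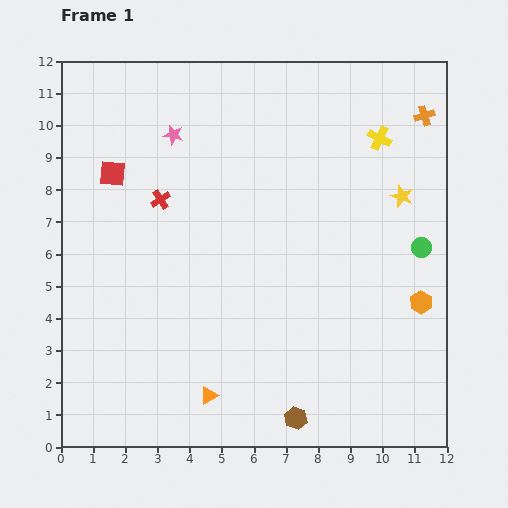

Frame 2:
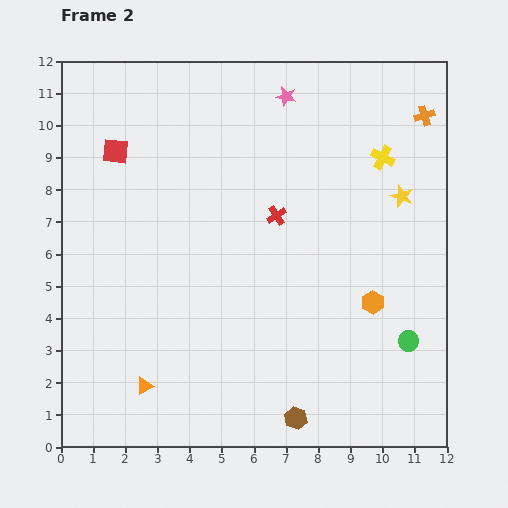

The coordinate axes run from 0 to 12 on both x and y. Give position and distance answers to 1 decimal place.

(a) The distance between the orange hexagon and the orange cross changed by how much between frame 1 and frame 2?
+0.2

Distance in frame 1: 5.8. Distance in frame 2: 6.0.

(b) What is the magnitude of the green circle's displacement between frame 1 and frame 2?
2.9

The green circle moved from (11.2, 6.2) to (10.8, 3.3), a distance of √(0.4² + 2.9²) ≈ 2.9.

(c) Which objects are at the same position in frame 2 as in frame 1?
the yellow star, the orange cross, the brown hexagon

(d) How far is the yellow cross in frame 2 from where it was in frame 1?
0.6

The yellow cross moved from (9.9, 9.6) to (10.0, 9.0), a distance of √(0.1² + 0.6²) ≈ 0.6.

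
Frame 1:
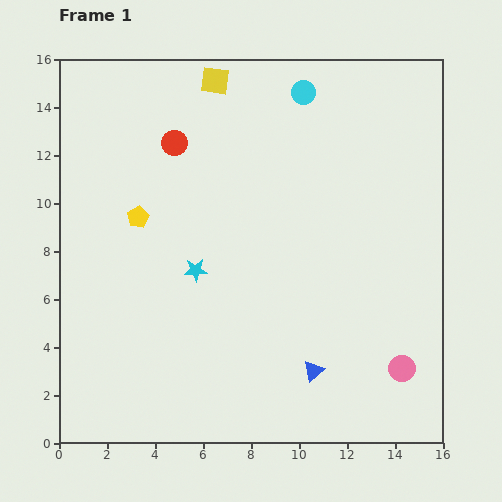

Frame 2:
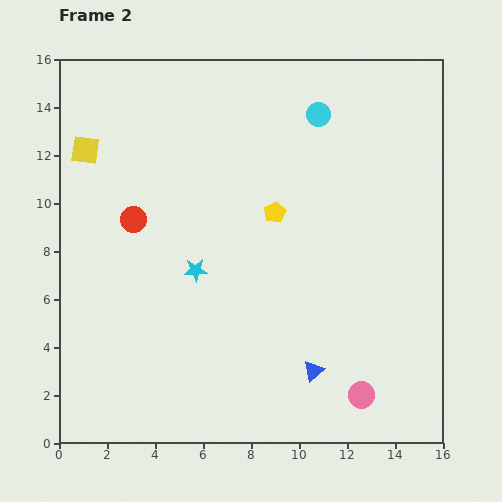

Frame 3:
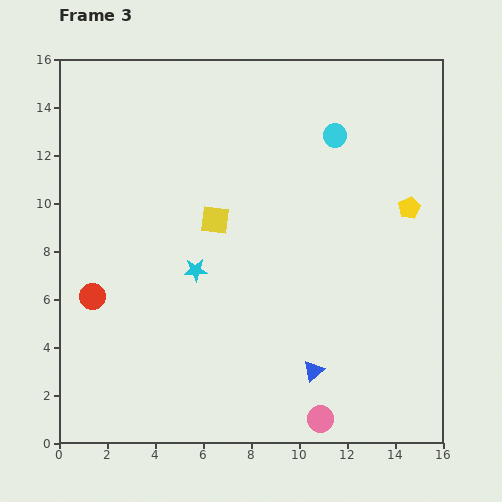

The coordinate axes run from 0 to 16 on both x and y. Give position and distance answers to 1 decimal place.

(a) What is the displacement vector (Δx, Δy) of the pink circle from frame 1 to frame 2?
(-1.7, -1.1)

The pink circle was at (14.3, 3.1) in frame 1 and (12.6, 2.0) in frame 2.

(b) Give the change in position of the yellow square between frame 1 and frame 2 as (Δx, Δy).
(-5.4, -2.9)

The yellow square was at (6.5, 15.1) in frame 1 and (1.1, 12.2) in frame 2.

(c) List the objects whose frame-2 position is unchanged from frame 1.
the cyan star, the blue triangle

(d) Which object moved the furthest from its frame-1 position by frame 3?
the yellow pentagon

(moved 11.3; next 7.2)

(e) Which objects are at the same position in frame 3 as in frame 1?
the cyan star, the blue triangle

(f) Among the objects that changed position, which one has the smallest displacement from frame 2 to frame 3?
the cyan circle

(moved 1.1)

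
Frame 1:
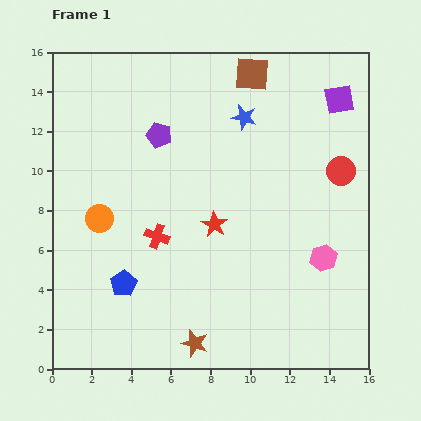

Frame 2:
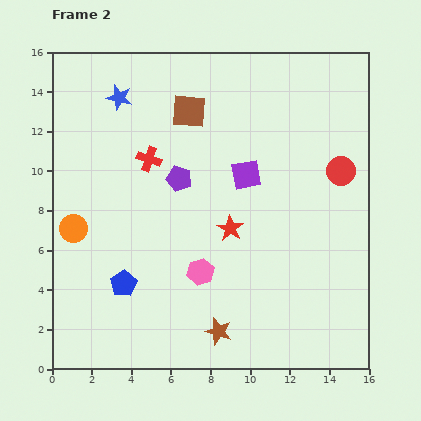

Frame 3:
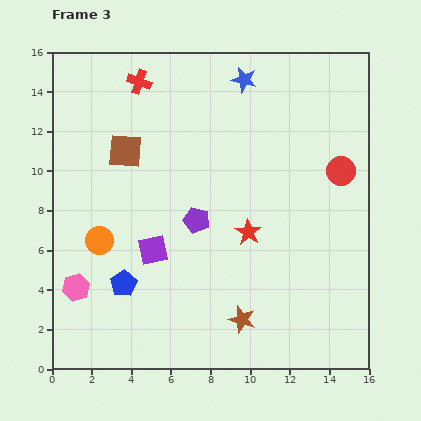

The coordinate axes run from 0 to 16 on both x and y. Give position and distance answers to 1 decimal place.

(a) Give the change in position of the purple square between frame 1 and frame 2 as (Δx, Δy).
(-4.7, -3.8)

The purple square was at (14.5, 13.6) in frame 1 and (9.8, 9.8) in frame 2.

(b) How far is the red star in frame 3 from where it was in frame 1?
1.7

The red star moved from (8.2, 7.3) to (9.9, 6.9), a distance of √(1.7² + 0.4²) ≈ 1.7.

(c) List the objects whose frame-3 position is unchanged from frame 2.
the blue pentagon, the red circle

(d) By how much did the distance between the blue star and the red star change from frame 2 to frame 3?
-1.0

Distance in frame 2: 8.7. Distance in frame 3: 7.7.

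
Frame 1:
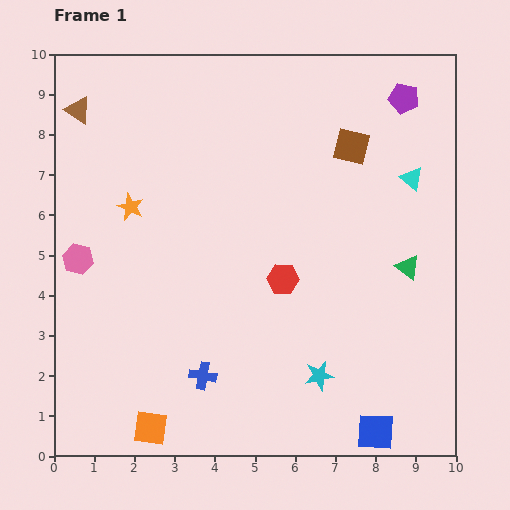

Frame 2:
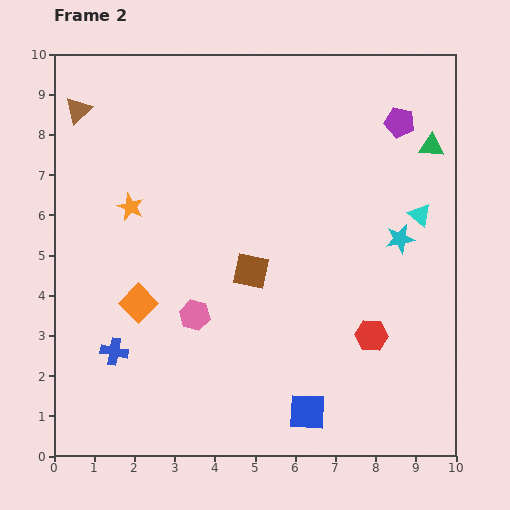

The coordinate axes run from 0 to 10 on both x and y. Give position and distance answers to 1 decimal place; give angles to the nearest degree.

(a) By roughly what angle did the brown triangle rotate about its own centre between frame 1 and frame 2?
45° clockwise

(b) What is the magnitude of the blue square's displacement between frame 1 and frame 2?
1.8

The blue square moved from (8.0, 0.6) to (6.3, 1.1), a distance of √(1.7² + 0.5²) ≈ 1.8.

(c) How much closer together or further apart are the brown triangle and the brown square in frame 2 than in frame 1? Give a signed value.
-1.0

Distance in frame 1: 6.9. Distance in frame 2: 5.9.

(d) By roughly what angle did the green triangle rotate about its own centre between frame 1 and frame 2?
32° counter-clockwise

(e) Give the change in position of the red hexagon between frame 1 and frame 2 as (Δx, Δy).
(2.2, -1.4)

The red hexagon was at (5.7, 4.4) in frame 1 and (7.9, 3.0) in frame 2.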